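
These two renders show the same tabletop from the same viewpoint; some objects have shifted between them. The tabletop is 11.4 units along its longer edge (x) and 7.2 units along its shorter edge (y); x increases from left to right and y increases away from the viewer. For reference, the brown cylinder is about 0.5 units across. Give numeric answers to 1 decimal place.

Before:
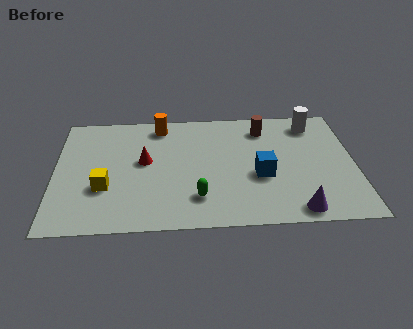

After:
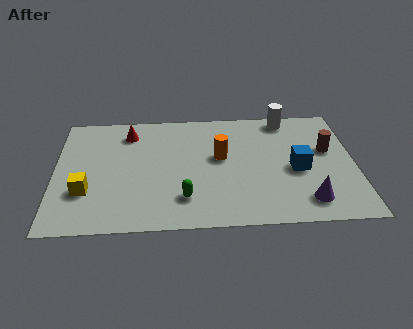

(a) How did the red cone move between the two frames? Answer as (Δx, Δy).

(-0.6, 1.8)

The red cone was at about (3.4, 4.0) and moved to about (2.8, 5.8).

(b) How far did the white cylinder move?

1.1

The white cylinder moved from about (9.9, 6.0) to (8.9, 6.4), a distance of √(1.0² + 0.4²) ≈ 1.1.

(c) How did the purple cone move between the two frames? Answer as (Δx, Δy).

(0.4, 0.5)

The purple cone started near (9.1, 0.8) and ended near (9.5, 1.3).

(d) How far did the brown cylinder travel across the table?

2.8

The brown cylinder moved from about (8.0, 5.8) to (10.4, 4.3), a distance of √(2.4² + 1.5²) ≈ 2.8.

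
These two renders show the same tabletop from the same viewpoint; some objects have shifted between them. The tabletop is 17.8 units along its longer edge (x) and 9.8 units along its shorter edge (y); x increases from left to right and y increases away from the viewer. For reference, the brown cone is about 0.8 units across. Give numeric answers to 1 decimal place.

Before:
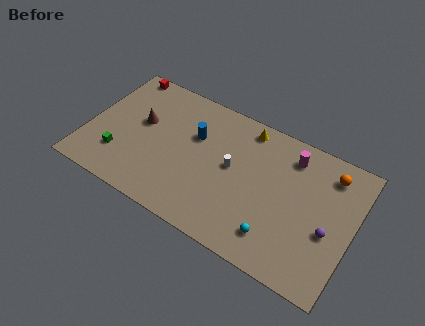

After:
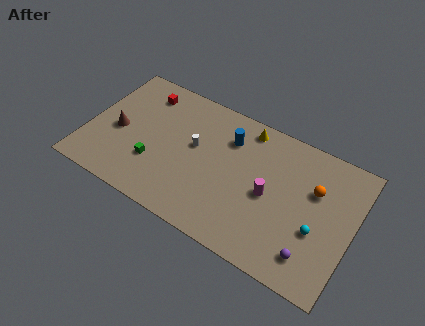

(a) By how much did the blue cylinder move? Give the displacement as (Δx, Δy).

(2.2, 0.9)

The blue cylinder was at about (7.0, 6.4) and moved to about (9.2, 7.3).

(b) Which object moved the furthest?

the magenta cylinder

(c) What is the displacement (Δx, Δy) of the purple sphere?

(-0.8, -2.1)

The purple sphere started near (16.3, 4.0) and ended near (15.5, 1.9).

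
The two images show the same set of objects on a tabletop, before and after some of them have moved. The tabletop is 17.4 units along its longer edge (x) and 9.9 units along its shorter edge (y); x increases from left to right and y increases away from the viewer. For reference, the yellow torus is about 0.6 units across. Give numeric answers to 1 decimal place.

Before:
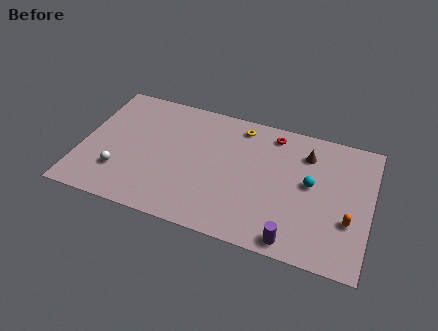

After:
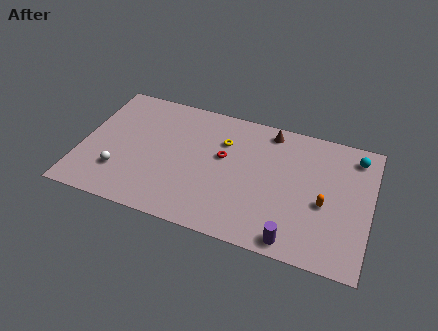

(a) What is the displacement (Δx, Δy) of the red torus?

(-2.8, -2.7)

The red torus started near (11.3, 8.5) and ended near (8.5, 5.8).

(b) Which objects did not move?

the white sphere and the purple cylinder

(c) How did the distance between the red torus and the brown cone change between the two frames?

+1.6

The distance was about 2.3 in the first image and 3.9 in the second, so they moved 1.6 units further apart.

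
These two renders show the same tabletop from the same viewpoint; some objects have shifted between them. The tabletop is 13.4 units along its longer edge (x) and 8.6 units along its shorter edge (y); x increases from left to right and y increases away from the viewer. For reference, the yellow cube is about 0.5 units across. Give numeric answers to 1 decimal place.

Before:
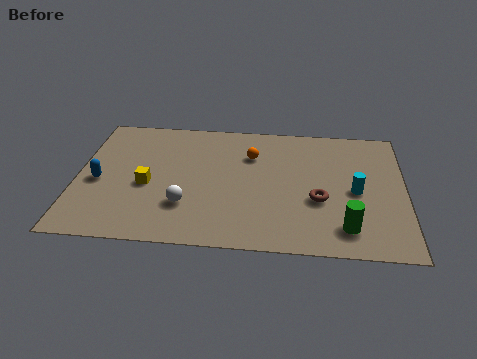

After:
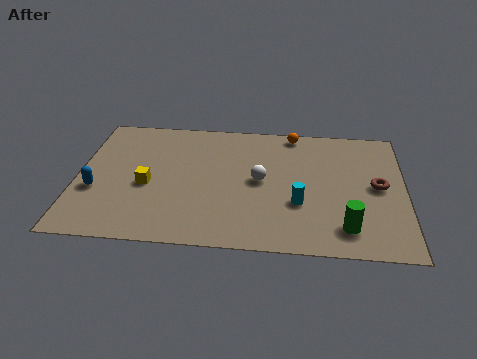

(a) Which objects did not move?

the green cylinder and the yellow cube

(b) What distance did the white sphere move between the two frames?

3.6

The white sphere was near (4.5, 2.5) before and (7.5, 4.4) after, so it travelled √(3.0² + 1.9²) ≈ 3.6 units.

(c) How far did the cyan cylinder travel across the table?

2.5

The cyan cylinder was near (11.4, 4.0) before and (9.1, 3.0) after, so it travelled √(2.3² + 1.0²) ≈ 2.5 units.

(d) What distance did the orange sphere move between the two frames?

2.4

The orange sphere moved from about (7.1, 6.1) to (8.8, 7.8), a distance of √(1.7² + 1.7²) ≈ 2.4.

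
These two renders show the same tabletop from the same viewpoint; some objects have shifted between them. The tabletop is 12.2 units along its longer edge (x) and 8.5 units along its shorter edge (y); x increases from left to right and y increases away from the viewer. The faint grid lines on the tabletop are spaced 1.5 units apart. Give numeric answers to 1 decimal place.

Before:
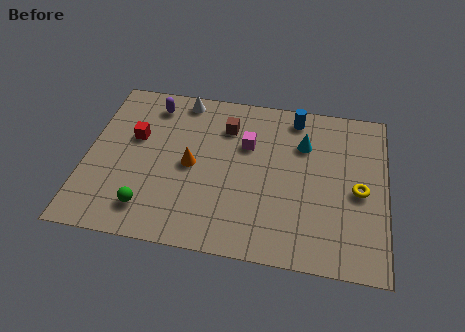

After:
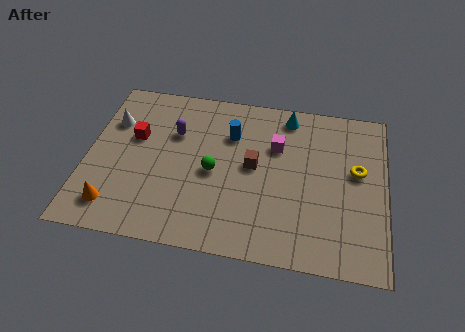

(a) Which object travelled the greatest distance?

the orange cone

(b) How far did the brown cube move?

2.2

The brown cube moved from about (5.6, 6.4) to (6.8, 4.5), a distance of √(1.2² + 1.9²) ≈ 2.2.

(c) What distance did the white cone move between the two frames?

3.3

From (3.7, 7.6) to (0.9, 5.9), the white cone covered √(2.8² + 1.7²) ≈ 3.3 units.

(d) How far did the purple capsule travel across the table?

1.7

The purple capsule was near (2.5, 7.1) before and (3.5, 5.7) after, so it travelled √(1.0² + 1.4²) ≈ 1.7 units.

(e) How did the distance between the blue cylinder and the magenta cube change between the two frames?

-0.7

The distance was about 2.6 in the first image and 1.9 in the second, so they moved 0.7 units closer together.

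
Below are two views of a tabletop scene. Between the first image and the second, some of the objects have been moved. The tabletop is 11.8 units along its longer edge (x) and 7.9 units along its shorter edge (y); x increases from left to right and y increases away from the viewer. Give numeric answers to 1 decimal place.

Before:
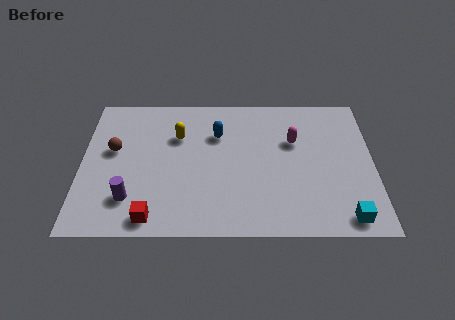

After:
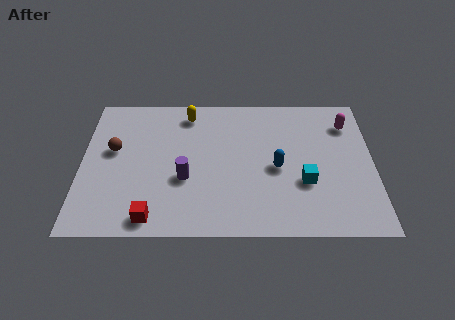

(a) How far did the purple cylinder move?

2.5

The purple cylinder was near (2.0, 1.9) before and (4.2, 3.0) after, so it travelled √(2.2² + 1.1²) ≈ 2.5 units.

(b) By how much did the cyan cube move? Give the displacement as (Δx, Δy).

(-1.6, 1.9)

From the two frames, the cyan cube sits at roughly (10.6, 0.9) before and (9.0, 2.8) after.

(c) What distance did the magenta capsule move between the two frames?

2.4

The magenta capsule moved from about (8.6, 5.1) to (10.8, 6.1), a distance of √(2.2² + 1.0²) ≈ 2.4.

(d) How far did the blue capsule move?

3.1

The blue capsule was near (5.5, 5.5) before and (7.9, 3.6) after, so it travelled √(2.4² + 1.9²) ≈ 3.1 units.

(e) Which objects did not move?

the red cube and the brown sphere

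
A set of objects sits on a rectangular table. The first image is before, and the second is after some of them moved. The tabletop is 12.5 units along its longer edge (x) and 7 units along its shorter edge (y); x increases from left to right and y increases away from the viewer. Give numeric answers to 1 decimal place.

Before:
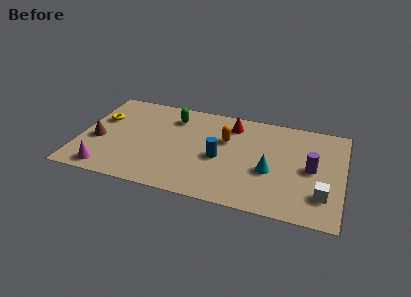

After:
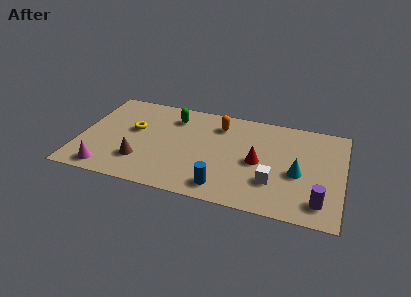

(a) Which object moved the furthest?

the red cone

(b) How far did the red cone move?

2.8

From (7.1, 5.7) to (8.5, 3.3), the red cone covered √(1.4² + 2.4²) ≈ 2.8 units.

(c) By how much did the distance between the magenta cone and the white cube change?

-2.2

They were about 10.1 units apart before and 7.9 after — 2.2 units closer together.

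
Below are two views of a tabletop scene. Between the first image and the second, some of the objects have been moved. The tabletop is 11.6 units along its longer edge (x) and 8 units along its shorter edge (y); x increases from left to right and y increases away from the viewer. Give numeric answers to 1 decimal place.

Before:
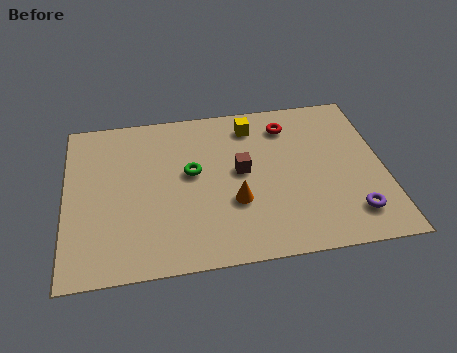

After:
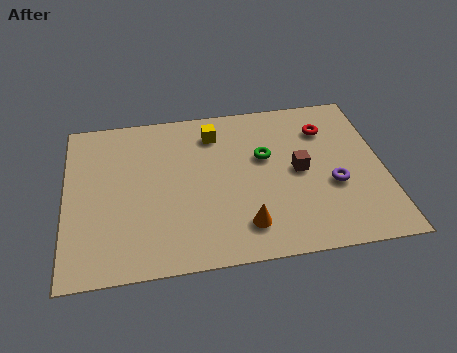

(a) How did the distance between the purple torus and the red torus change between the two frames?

-2.3

The distance was about 5.2 in the first image and 2.9 in the second, so they moved 2.3 units closer together.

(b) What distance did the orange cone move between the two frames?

1.2

From (6.1, 2.8) to (6.4, 1.6), the orange cone covered √(0.3² + 1.2²) ≈ 1.2 units.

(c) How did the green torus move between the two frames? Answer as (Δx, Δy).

(2.7, 0.4)

From the two frames, the green torus sits at roughly (4.6, 4.5) before and (7.3, 4.9) after.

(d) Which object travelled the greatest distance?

the green torus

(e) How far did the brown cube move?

2.1

The brown cube moved from about (6.4, 4.3) to (8.5, 4.0), a distance of √(2.1² + 0.3²) ≈ 2.1.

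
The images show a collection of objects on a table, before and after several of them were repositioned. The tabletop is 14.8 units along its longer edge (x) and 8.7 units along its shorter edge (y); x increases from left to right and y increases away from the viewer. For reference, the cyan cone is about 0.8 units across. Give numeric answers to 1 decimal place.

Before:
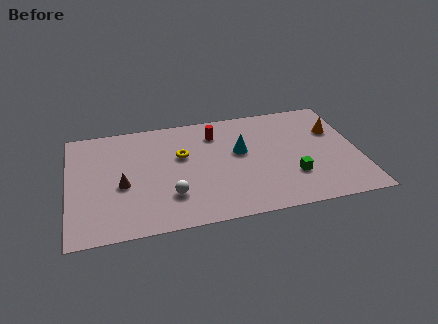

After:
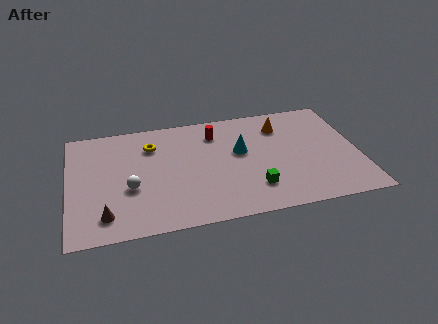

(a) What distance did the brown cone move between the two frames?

2.3

From (2.7, 3.7) to (1.8, 1.6), the brown cone covered √(0.9² + 2.1²) ≈ 2.3 units.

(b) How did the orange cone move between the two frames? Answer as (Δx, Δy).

(-2.7, 0.9)

The orange cone started near (13.7, 5.8) and ended near (11.0, 6.7).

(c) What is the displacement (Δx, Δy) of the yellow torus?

(-1.5, 1.1)

From the two frames, the yellow torus sits at roughly (5.8, 5.4) before and (4.3, 6.5) after.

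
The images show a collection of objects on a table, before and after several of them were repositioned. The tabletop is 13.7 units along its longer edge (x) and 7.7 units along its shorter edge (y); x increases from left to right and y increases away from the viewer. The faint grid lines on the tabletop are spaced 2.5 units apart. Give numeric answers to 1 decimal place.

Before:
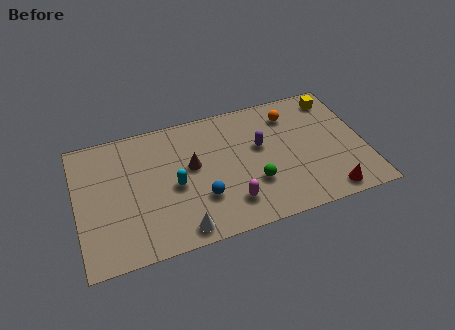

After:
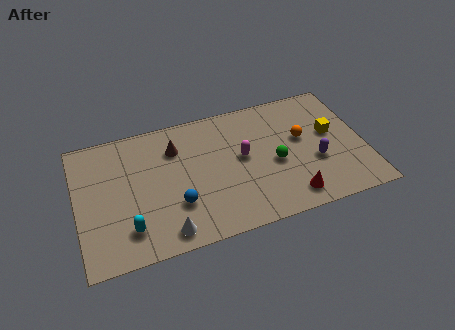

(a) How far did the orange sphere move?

1.6

From (10.4, 6.1) to (10.8, 4.5), the orange sphere covered √(0.4² + 1.6²) ≈ 1.6 units.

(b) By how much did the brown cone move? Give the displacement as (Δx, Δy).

(-0.7, 1.3)

The brown cone was at about (5.5, 4.4) and moved to about (4.8, 5.7).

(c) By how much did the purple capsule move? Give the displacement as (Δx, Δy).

(2.5, -1.7)

The purple capsule was at about (8.8, 4.6) and moved to about (11.3, 2.9).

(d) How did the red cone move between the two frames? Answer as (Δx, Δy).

(-1.8, 0.3)

The red cone was at about (11.7, 0.9) and moved to about (9.9, 1.2).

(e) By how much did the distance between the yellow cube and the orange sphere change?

-0.8

They were about 2.2 units apart before and 1.4 after — 0.8 units closer together.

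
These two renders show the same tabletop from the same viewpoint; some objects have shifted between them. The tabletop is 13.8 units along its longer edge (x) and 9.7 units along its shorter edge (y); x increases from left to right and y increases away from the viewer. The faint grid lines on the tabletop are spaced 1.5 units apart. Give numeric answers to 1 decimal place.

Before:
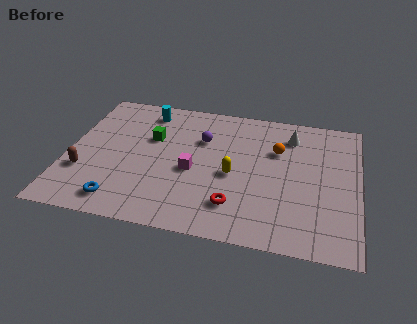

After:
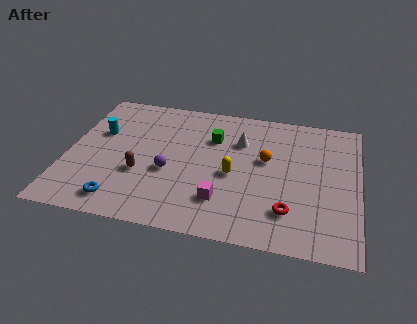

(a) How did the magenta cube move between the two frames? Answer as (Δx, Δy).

(1.5, -1.8)

The magenta cube was at about (6.0, 4.2) and moved to about (7.5, 2.4).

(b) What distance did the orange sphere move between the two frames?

0.9

The orange sphere moved from about (9.9, 6.5) to (9.4, 5.7), a distance of √(0.5² + 0.8²) ≈ 0.9.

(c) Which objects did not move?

the blue torus and the yellow capsule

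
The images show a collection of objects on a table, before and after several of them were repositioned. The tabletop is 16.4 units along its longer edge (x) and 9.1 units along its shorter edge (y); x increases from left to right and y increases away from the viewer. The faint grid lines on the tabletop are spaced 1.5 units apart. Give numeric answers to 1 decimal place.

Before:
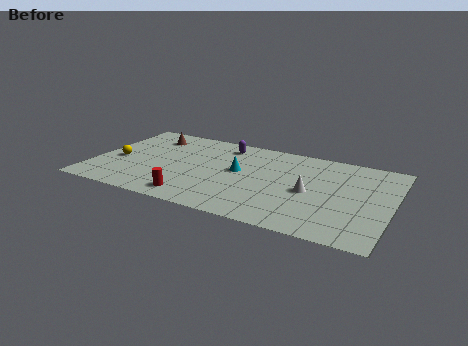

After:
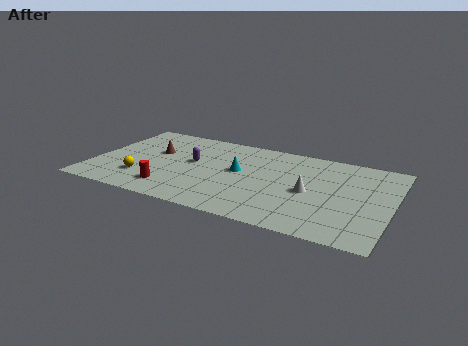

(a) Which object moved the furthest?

the purple capsule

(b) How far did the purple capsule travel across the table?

2.9

From (6.9, 7.6) to (5.4, 5.1), the purple capsule covered √(1.5² + 2.5²) ≈ 2.9 units.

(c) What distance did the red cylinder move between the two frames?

1.4

The red cylinder moved from about (5.9, 1.3) to (4.6, 1.8), a distance of √(1.3² + 0.5²) ≈ 1.4.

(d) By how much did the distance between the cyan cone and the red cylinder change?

+0.4

The distance was about 4.3 in the first image and 4.7 in the second, so they moved 0.4 units further apart.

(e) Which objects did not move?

the cyan cone and the white cone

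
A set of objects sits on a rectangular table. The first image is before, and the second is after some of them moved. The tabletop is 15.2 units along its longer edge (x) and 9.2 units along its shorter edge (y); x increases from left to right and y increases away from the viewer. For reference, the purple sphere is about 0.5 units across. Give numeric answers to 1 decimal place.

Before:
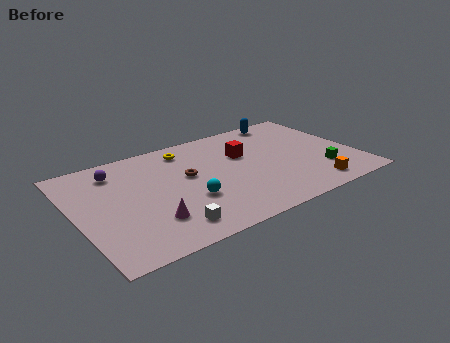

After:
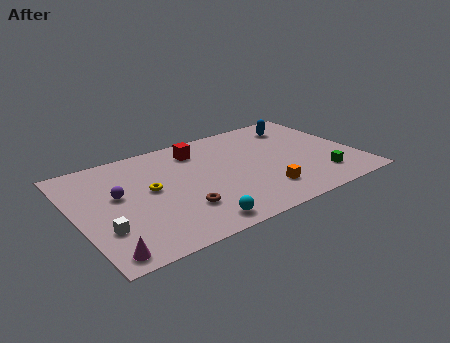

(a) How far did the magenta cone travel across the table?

3.0

From (3.6, 2.4) to (1.0, 1.0), the magenta cone covered √(2.6² + 1.4²) ≈ 3.0 units.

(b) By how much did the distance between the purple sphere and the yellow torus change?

-2.2

Before: roughly 3.9 units apart; after: 1.7. That's 2.2 units closer together.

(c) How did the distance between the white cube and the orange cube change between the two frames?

+0.6

The distance was about 7.9 in the first image and 8.5 in the second, so they moved 0.6 units further apart.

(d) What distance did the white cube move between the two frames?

3.5

From (4.4, 1.5) to (1.2, 2.8), the white cube covered √(3.2² + 1.3²) ≈ 3.5 units.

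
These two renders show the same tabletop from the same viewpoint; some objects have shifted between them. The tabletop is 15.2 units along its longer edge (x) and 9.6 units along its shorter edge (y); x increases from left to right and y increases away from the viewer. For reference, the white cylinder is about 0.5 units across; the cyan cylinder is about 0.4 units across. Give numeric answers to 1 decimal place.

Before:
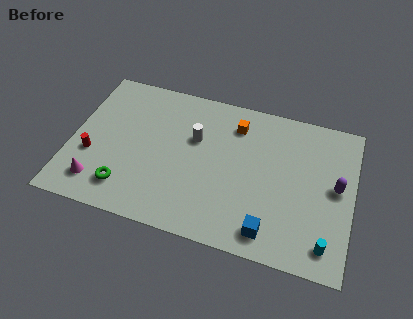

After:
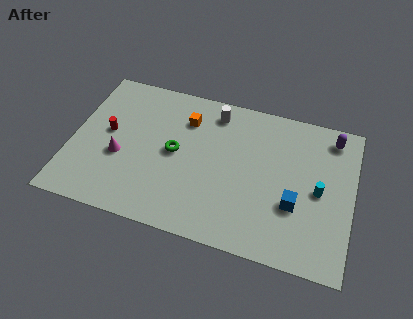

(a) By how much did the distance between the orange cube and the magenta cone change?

-4.4

Before: roughly 9.1 units apart; after: 4.7. That's 4.4 units closer together.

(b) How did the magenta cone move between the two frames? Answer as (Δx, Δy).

(1.0, 2.0)

The magenta cone was at about (1.7, 1.8) and moved to about (2.7, 3.8).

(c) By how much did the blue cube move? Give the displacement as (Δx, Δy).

(1.2, 2.0)

From the two frames, the blue cube sits at roughly (11.0, 1.4) before and (12.2, 3.4) after.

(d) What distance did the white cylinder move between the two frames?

2.2

The white cylinder moved from about (6.6, 6.1) to (7.5, 8.1), a distance of √(0.9² + 2.0²) ≈ 2.2.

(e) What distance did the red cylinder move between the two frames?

1.8

The red cylinder moved from about (1.2, 3.5) to (1.9, 5.2), a distance of √(0.7² + 1.7²) ≈ 1.8.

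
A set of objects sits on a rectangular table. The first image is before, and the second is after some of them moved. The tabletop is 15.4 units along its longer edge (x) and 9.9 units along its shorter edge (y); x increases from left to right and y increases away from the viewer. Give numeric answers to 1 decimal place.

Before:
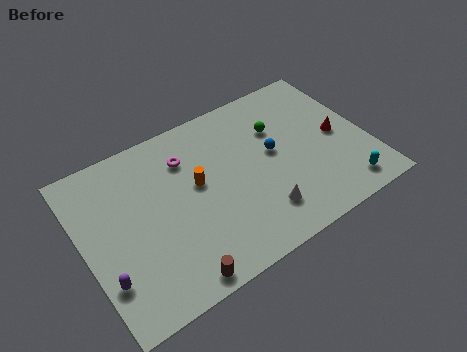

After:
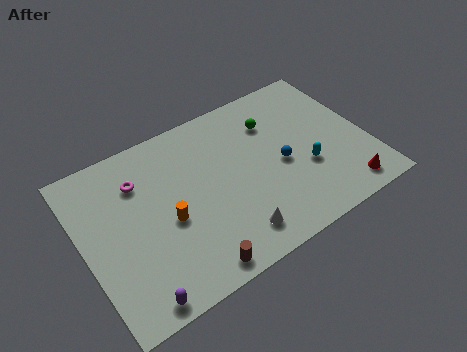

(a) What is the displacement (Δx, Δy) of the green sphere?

(-0.2, 0.5)

From the two frames, the green sphere sits at roughly (10.9, 6.8) before and (10.7, 7.3) after.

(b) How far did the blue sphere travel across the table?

0.9

The blue sphere moved from about (10.4, 5.4) to (10.7, 4.5), a distance of √(0.3² + 0.9²) ≈ 0.9.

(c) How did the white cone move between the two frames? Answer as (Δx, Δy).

(-1.6, -0.5)

From the two frames, the white cone sits at roughly (9.1, 2.2) before and (7.5, 1.7) after.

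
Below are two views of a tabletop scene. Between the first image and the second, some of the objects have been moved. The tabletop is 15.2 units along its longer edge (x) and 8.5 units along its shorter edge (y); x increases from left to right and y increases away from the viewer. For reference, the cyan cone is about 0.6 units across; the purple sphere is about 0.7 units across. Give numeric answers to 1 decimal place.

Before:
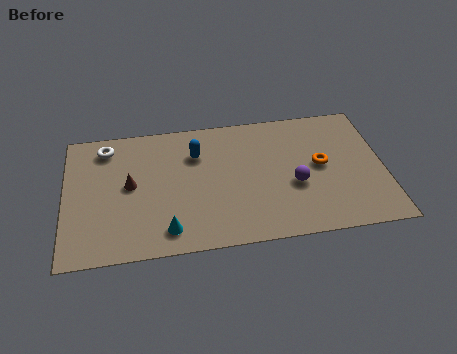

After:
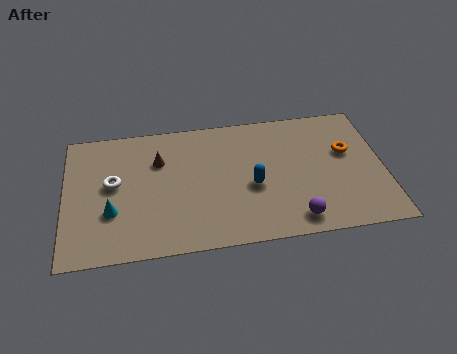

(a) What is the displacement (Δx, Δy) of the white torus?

(0.3, -2.4)

The white torus started near (2.0, 7.1) and ended near (2.3, 4.7).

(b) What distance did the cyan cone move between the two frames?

3.0

The cyan cone moved from about (4.8, 1.4) to (2.2, 2.9), a distance of √(2.6² + 1.5²) ≈ 3.0.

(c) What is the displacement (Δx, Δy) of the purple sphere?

(-0.1, -2.2)

From the two frames, the purple sphere sits at roughly (10.9, 3.4) before and (10.8, 1.2) after.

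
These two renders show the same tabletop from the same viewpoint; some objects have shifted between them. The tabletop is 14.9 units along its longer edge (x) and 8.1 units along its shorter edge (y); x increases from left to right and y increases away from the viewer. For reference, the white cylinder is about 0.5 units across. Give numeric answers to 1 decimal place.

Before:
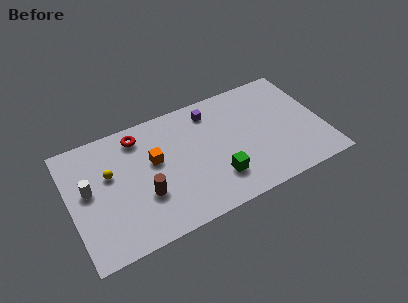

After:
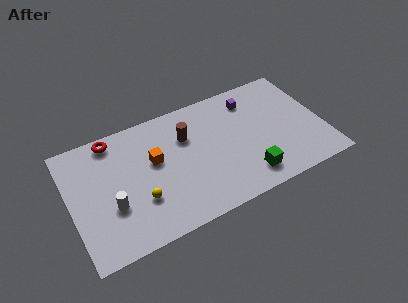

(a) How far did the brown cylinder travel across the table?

4.0

From (4.2, 2.8) to (7.0, 5.6), the brown cylinder covered √(2.8² + 2.8²) ≈ 4.0 units.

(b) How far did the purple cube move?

2.4

The purple cube moved from about (8.6, 6.7) to (11.0, 6.5), a distance of √(2.4² + 0.2²) ≈ 2.4.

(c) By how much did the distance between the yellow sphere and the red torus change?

+2.1

The distance was about 2.6 in the first image and 4.7 in the second, so they moved 2.1 units further apart.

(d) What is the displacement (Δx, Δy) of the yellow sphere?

(1.5, -2.4)

The yellow sphere started near (2.4, 5.0) and ended near (3.9, 2.6).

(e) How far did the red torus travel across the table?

1.6

From (4.3, 6.8) to (2.8, 7.2), the red torus covered √(1.5² + 0.4²) ≈ 1.6 units.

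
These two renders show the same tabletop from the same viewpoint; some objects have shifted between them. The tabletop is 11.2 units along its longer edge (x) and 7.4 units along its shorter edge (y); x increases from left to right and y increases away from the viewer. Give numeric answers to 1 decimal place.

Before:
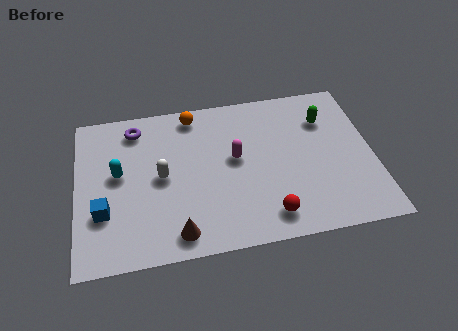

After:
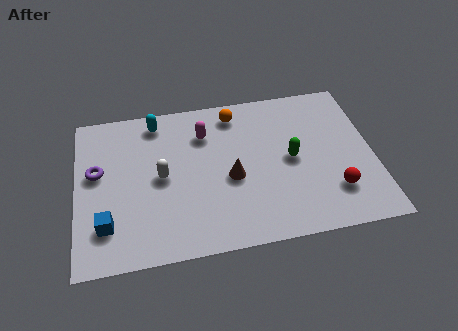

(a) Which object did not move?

the white capsule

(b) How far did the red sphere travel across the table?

2.6

The red sphere moved from about (7.1, 1.2) to (9.6, 1.9), a distance of √(2.5² + 0.7²) ≈ 2.6.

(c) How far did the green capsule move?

2.2

From (9.5, 5.4) to (8.1, 3.7), the green capsule covered √(1.4² + 1.7²) ≈ 2.2 units.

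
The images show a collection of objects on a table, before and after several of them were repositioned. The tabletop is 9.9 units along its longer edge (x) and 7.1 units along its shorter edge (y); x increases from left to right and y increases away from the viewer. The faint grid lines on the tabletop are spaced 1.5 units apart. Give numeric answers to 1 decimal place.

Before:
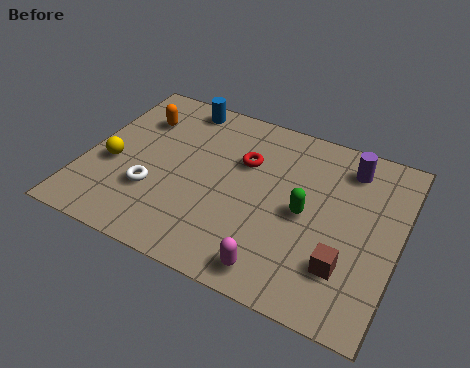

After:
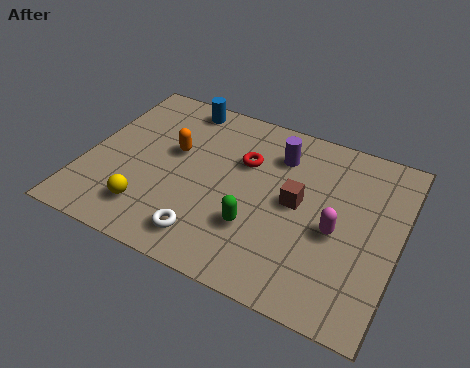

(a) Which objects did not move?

the blue cylinder and the red torus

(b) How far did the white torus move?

2.2

The white torus was near (2.3, 2.3) before and (4.2, 1.2) after, so it travelled √(1.9² + 1.1²) ≈ 2.2 units.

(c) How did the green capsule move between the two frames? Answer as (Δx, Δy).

(-1.4, -1.2)

The green capsule was at about (7.0, 3.4) and moved to about (5.6, 2.2).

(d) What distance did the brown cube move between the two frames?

2.5

The brown cube was near (8.4, 1.9) before and (6.7, 3.7) after, so it travelled √(1.7² + 1.8²) ≈ 2.5 units.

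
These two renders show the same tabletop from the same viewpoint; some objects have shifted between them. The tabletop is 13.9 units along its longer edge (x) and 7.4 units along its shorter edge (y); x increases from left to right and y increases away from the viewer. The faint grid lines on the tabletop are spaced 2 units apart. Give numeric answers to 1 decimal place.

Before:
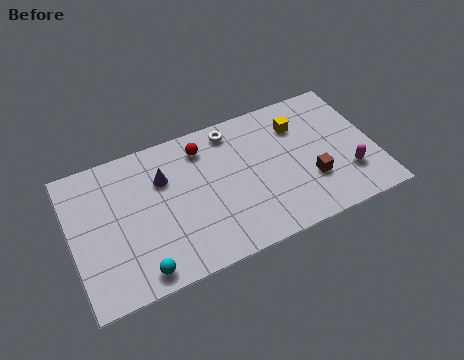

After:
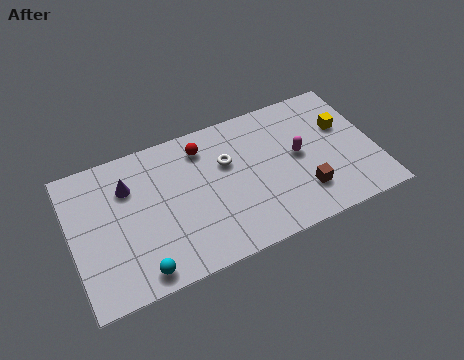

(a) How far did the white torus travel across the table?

1.6

From (7.6, 6.4) to (7.2, 4.8), the white torus covered √(0.4² + 1.6²) ≈ 1.6 units.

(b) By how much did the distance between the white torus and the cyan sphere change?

-1.4

Before: roughly 7.3 units apart; after: 5.9. That's 1.4 units closer together.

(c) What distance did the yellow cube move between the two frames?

2.2

The yellow cube moved from about (10.6, 5.5) to (12.6, 4.7), a distance of √(2.0² + 0.8²) ≈ 2.2.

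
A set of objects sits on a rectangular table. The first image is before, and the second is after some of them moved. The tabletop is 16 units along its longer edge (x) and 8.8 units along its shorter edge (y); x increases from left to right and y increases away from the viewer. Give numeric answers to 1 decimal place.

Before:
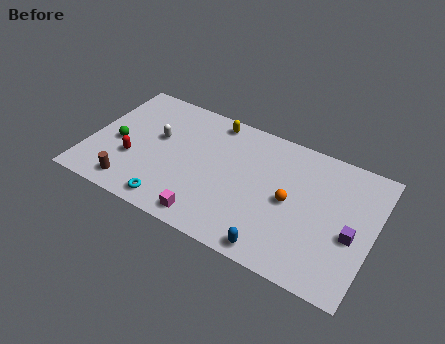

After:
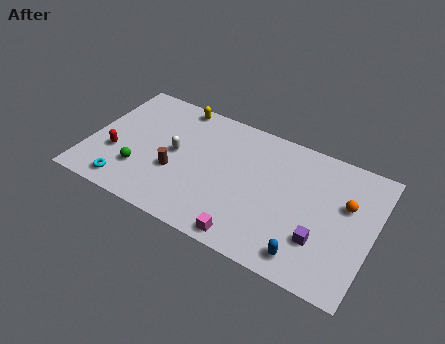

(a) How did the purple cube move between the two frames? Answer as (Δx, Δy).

(-1.6, -1.1)

The purple cube started near (14.9, 3.7) and ended near (13.3, 2.6).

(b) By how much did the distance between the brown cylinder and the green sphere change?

-0.8

Before: roughly 2.9 units apart; after: 2.1. That's 0.8 units closer together.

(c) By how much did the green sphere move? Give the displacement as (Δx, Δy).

(1.5, -1.4)

The green sphere started near (1.6, 3.9) and ended near (3.1, 2.5).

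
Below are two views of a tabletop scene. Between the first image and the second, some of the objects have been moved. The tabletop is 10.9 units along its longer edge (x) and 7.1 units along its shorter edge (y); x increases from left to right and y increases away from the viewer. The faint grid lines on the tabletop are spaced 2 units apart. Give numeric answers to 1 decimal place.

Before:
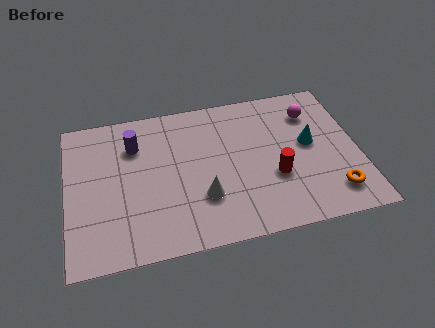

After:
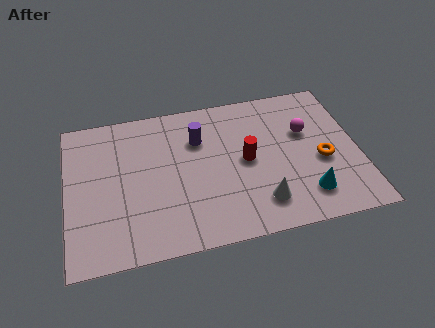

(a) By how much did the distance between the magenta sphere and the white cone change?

-1.8

Before: roughly 5.4 units apart; after: 3.6. That's 1.8 units closer together.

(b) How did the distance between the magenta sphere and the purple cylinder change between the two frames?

-2.7

They were about 6.7 units apart before and 4.0 after — 2.7 units closer together.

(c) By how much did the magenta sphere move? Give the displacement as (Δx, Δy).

(-0.3, -0.9)

The magenta sphere started near (9.3, 5.4) and ended near (9.0, 4.5).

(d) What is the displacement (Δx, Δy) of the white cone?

(2.1, -0.7)

From the two frames, the white cone sits at roughly (5.0, 2.2) before and (7.1, 1.5) after.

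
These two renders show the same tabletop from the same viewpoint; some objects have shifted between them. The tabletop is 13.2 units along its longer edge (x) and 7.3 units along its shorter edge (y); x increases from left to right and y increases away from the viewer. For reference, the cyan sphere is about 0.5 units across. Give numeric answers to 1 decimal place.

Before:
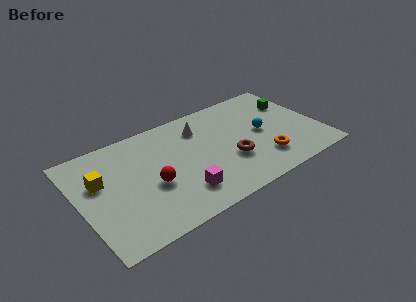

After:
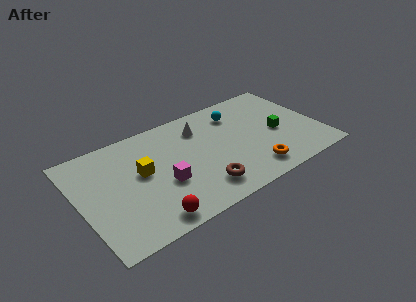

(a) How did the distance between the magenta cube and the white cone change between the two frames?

-0.5

The distance was about 4.3 in the first image and 3.8 in the second, so they moved 0.5 units closer together.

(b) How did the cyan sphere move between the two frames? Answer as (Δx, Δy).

(-1.1, 2.0)

From the two frames, the cyan sphere sits at roughly (10.1, 3.7) before and (9.0, 5.7) after.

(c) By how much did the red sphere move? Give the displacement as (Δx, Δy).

(-0.5, -2.1)

From the two frames, the red sphere sits at roughly (3.8, 3.0) before and (3.3, 0.9) after.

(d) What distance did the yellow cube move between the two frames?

2.3

The yellow cube moved from about (1.2, 4.6) to (3.4, 4.1), a distance of √(2.2² + 0.5²) ≈ 2.3.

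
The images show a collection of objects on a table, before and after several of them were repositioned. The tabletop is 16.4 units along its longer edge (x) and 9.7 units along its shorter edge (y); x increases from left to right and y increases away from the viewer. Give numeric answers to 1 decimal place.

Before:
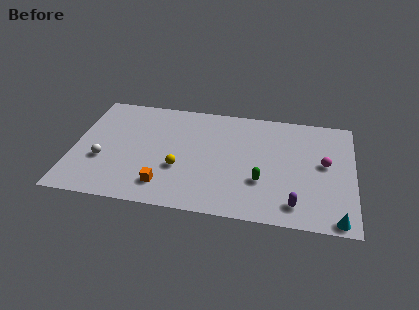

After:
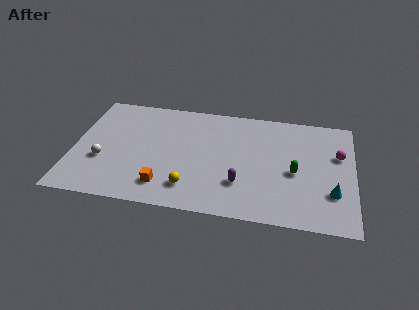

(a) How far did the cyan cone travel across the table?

2.1

The cyan cone was near (15.5, 0.8) before and (15.2, 2.9) after, so it travelled √(0.3² + 2.1²) ≈ 2.1 units.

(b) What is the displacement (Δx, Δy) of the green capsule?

(1.9, 1.1)

The green capsule was at about (11.1, 3.2) and moved to about (13.0, 4.3).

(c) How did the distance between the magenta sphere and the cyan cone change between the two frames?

-1.3

They were about 4.6 units apart before and 3.3 after — 1.3 units closer together.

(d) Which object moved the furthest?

the purple capsule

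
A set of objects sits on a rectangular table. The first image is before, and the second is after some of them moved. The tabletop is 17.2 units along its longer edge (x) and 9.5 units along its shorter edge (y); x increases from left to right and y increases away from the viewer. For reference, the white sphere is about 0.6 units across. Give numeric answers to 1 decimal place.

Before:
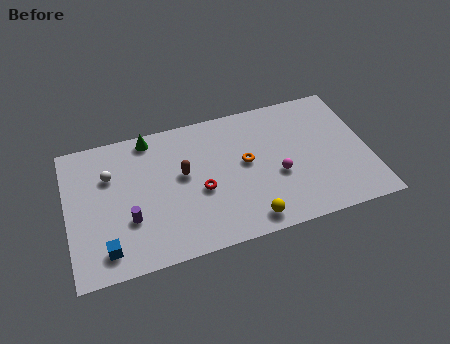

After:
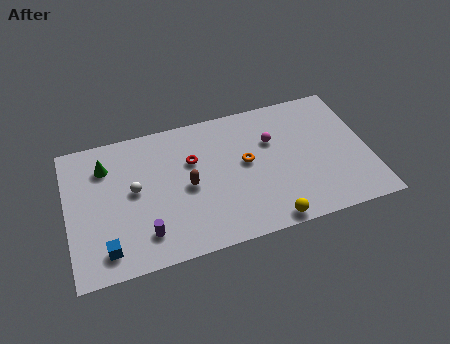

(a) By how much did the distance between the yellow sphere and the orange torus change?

+0.5

Before: roughly 4.0 units apart; after: 4.5. That's 0.5 units further apart.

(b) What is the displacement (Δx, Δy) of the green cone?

(-2.6, -1.3)

From the two frames, the green cone sits at roughly (4.9, 8.5) before and (2.3, 7.2) after.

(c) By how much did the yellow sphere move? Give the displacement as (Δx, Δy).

(1.1, -0.4)

The yellow sphere started near (10.0, 1.2) and ended near (11.1, 0.8).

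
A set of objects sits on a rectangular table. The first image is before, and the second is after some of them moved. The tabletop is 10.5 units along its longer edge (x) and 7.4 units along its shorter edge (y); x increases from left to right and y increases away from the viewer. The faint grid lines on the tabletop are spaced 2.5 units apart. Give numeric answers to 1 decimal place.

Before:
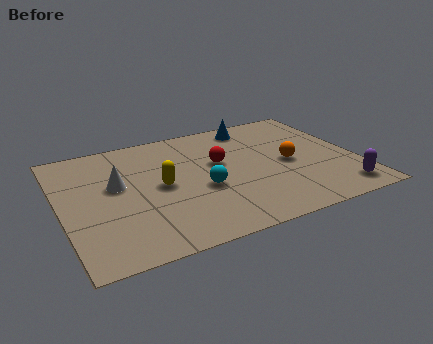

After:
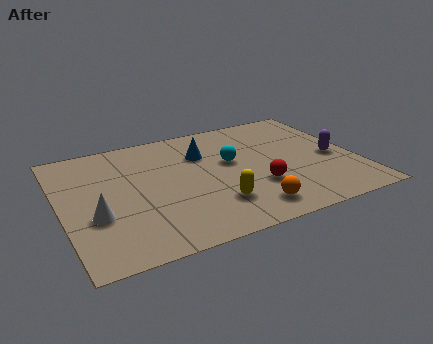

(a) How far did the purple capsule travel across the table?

2.2

From (9.6, 1.1) to (9.7, 3.3), the purple capsule covered √(0.1² + 2.2²) ≈ 2.2 units.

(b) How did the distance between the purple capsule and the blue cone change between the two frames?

-0.9

The distance was about 5.8 in the first image and 4.9 in the second, so they moved 0.9 units closer together.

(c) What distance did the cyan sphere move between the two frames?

1.8

The cyan sphere was near (4.9, 3.0) before and (6.1, 4.3) after, so it travelled √(1.2² + 1.3²) ≈ 1.8 units.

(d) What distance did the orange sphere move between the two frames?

2.9

From (8.1, 3.5) to (6.3, 1.2), the orange sphere covered √(1.8² + 2.3²) ≈ 2.9 units.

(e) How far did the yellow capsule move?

2.5

The yellow capsule moved from about (3.5, 3.7) to (5.2, 1.9), a distance of √(1.7² + 1.8²) ≈ 2.5.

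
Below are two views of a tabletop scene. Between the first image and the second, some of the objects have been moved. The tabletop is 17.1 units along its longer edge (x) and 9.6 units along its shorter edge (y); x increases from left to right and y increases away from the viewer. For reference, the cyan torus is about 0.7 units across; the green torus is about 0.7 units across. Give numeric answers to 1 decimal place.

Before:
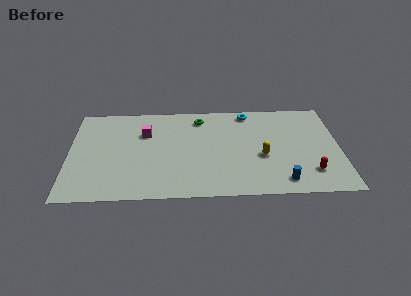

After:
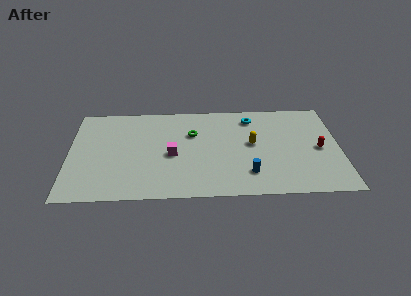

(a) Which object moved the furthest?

the magenta cube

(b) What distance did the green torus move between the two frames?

1.7

From (8.3, 8.0) to (7.8, 6.4), the green torus covered √(0.5² + 1.6²) ≈ 1.7 units.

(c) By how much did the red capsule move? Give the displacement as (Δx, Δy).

(0.6, 2.3)

The red capsule started near (15.2, 2.2) and ended near (15.8, 4.5).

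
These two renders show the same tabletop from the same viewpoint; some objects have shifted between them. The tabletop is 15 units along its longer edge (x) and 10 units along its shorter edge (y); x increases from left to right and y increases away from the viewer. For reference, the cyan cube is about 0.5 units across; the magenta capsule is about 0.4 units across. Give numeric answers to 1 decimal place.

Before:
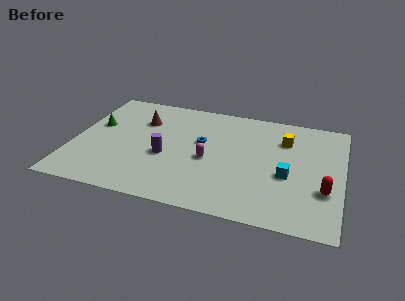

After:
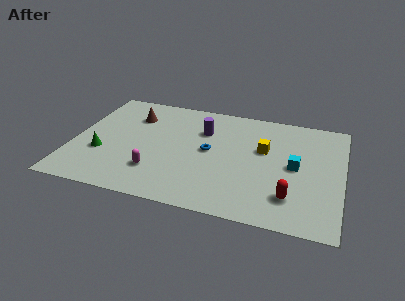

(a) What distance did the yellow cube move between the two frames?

1.6

From (11.7, 7.3) to (10.6, 6.1), the yellow cube covered √(1.1² + 1.2²) ≈ 1.6 units.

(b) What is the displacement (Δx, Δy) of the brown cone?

(-0.5, 0.3)

The brown cone was at about (3.6, 7.1) and moved to about (3.1, 7.4).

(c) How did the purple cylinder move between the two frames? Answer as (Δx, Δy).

(1.9, 2.9)

The purple cylinder started near (5.2, 4.1) and ended near (7.1, 7.0).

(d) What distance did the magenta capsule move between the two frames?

3.3

From (7.6, 4.4) to (4.8, 2.6), the magenta capsule covered √(2.8² + 1.8²) ≈ 3.3 units.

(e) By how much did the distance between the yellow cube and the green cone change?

-1.4

The distance was about 10.7 in the first image and 9.3 in the second, so they moved 1.4 units closer together.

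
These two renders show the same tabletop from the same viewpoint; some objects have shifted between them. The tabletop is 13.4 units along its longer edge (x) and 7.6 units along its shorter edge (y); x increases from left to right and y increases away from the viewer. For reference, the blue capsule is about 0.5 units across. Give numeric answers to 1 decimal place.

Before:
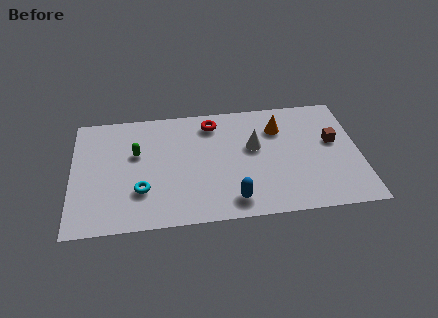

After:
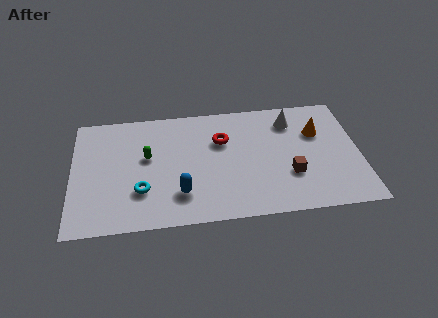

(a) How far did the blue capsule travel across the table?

2.5

From (7.4, 1.2) to (5.0, 1.9), the blue capsule covered √(2.4² + 0.7²) ≈ 2.5 units.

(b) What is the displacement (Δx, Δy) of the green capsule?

(0.5, -0.3)

The green capsule was at about (3.0, 4.7) and moved to about (3.5, 4.4).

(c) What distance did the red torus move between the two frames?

1.3

The red torus was near (6.6, 6.3) before and (7.0, 5.1) after, so it travelled √(0.4² + 1.2²) ≈ 1.3 units.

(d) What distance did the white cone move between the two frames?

2.3

The white cone moved from about (8.5, 4.5) to (10.3, 6.0), a distance of √(1.8² + 1.5²) ≈ 2.3.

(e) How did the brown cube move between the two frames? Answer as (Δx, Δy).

(-2.1, -1.9)

The brown cube was at about (12.2, 4.4) and moved to about (10.1, 2.5).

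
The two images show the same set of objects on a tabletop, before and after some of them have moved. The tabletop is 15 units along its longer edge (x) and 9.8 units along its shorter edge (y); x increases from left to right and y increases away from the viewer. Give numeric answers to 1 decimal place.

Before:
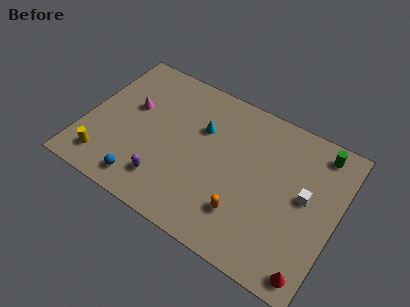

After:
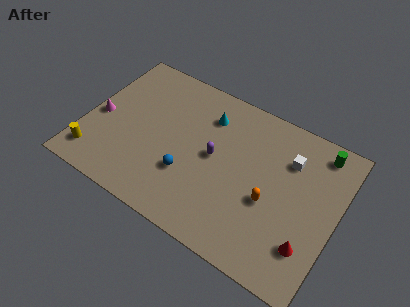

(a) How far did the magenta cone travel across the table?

2.3

The magenta cone moved from about (2.5, 5.9) to (0.8, 4.4), a distance of √(1.7² + 1.5²) ≈ 2.3.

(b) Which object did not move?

the green cylinder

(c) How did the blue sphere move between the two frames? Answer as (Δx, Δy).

(2.4, 1.8)

From the two frames, the blue sphere sits at roughly (4.0, 1.4) before and (6.4, 3.2) after.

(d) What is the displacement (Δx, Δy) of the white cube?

(-1.2, 1.8)

From the two frames, the white cube sits at roughly (13.1, 5.3) before and (11.9, 7.1) after.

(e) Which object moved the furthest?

the purple capsule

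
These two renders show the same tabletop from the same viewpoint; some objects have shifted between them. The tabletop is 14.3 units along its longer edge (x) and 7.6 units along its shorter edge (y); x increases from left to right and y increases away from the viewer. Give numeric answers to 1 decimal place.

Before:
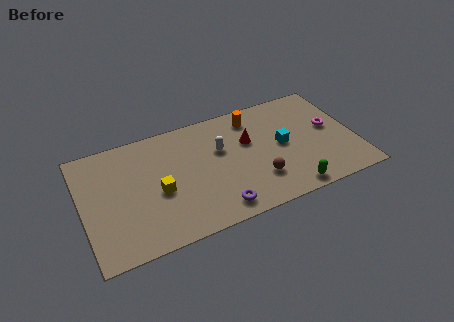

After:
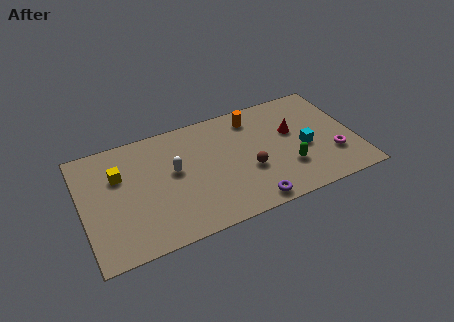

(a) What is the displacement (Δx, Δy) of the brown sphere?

(-0.4, 0.8)

The brown sphere was at about (9.0, 2.1) and moved to about (8.6, 2.9).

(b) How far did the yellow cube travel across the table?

2.6

The yellow cube moved from about (3.9, 3.3) to (2.0, 5.1), a distance of √(1.9² + 1.8²) ≈ 2.6.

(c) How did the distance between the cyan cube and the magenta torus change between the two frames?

-0.9

The distance was about 2.6 in the first image and 1.7 in the second, so they moved 0.9 units closer together.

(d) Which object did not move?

the orange cylinder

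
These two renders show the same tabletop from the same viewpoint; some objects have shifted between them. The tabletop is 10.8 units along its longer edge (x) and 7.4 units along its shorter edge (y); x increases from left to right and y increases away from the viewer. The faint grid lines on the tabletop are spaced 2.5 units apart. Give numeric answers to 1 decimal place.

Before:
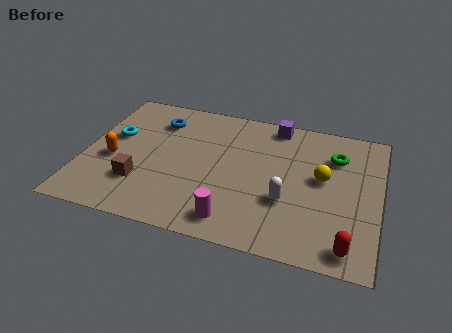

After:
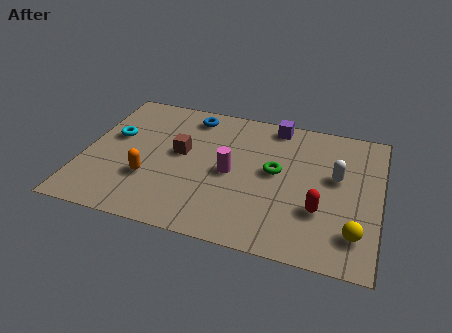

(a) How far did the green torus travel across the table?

2.5

From (9.1, 5.4) to (7.0, 4.0), the green torus covered √(2.1² + 1.4²) ≈ 2.5 units.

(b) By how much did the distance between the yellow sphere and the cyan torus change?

+1.7

They were about 7.7 units apart before and 9.4 after — 1.7 units further apart.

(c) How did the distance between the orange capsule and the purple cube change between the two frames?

-0.7

They were about 6.7 units apart before and 6.0 after — 0.7 units closer together.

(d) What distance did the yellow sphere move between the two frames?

2.8

The yellow sphere moved from about (8.7, 4.1) to (10.0, 1.6), a distance of √(1.3² + 2.5²) ≈ 2.8.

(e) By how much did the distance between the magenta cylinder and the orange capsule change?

-1.9

They were about 5.0 units apart before and 3.1 after — 1.9 units closer together.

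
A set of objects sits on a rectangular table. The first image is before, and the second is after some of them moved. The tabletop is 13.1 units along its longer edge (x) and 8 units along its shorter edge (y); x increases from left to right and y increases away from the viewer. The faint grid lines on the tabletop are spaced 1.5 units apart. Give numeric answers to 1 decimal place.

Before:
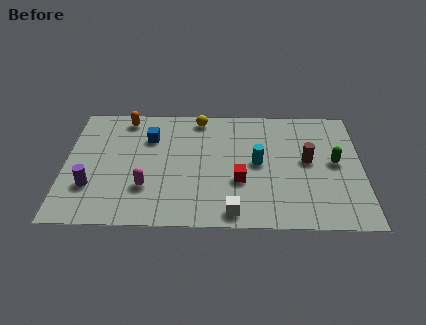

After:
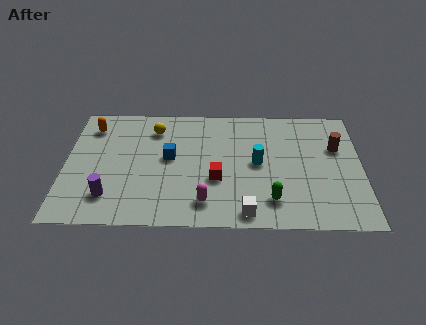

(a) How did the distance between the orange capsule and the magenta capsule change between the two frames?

+2.4

The distance was about 4.7 in the first image and 7.1 in the second, so they moved 2.4 units further apart.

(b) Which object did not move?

the cyan cylinder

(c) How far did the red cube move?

1.0

The red cube moved from about (7.7, 2.9) to (6.7, 3.0), a distance of √(1.0² + 0.1²) ≈ 1.0.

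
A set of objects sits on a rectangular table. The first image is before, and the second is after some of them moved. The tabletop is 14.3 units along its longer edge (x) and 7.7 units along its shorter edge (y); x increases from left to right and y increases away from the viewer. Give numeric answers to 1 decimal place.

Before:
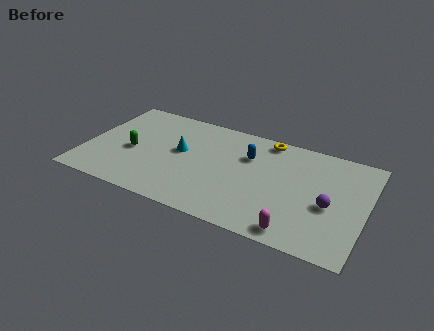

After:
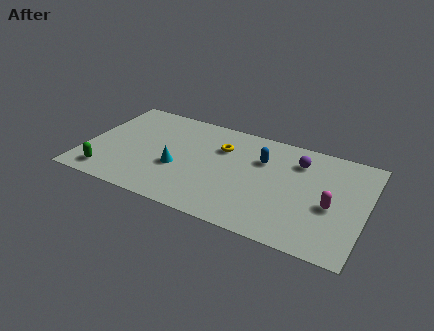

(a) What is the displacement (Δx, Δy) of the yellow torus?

(-2.2, -1.5)

From the two frames, the yellow torus sits at roughly (9.0, 6.9) before and (6.8, 5.4) after.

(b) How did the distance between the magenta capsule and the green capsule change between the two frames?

+2.3

Before: roughly 9.1 units apart; after: 11.4. That's 2.3 units further apart.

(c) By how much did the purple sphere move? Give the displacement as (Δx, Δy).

(-1.8, 2.6)

The purple sphere started near (12.5, 3.3) and ended near (10.7, 5.9).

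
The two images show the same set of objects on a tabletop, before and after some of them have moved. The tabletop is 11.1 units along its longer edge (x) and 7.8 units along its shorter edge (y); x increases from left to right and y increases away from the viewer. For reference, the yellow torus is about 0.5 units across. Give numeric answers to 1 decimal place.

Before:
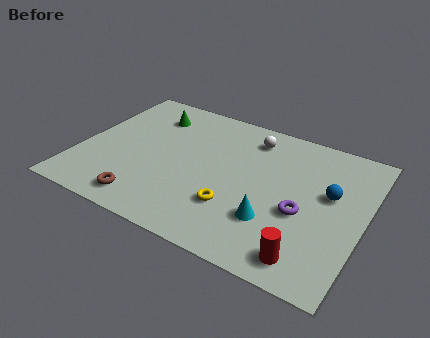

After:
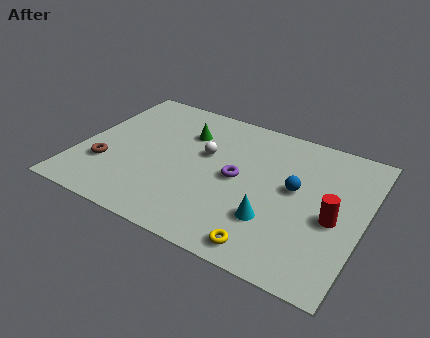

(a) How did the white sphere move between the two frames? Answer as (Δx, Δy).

(-1.6, -1.7)

The white sphere was at about (6.4, 6.4) and moved to about (4.8, 4.7).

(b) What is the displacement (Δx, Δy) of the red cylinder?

(0.7, 2.3)

From the two frames, the red cylinder sits at roughly (9.3, 1.1) before and (10.0, 3.4) after.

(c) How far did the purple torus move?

2.7

From (8.8, 3.2) to (6.2, 3.9), the purple torus covered √(2.6² + 0.7²) ≈ 2.7 units.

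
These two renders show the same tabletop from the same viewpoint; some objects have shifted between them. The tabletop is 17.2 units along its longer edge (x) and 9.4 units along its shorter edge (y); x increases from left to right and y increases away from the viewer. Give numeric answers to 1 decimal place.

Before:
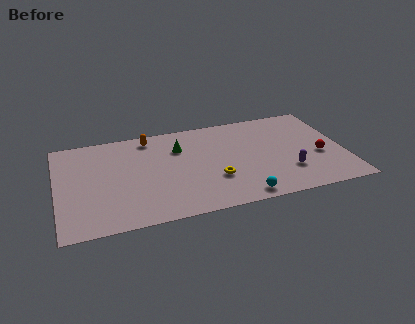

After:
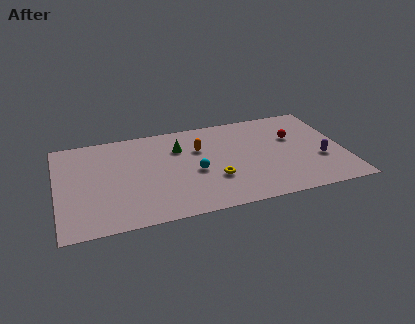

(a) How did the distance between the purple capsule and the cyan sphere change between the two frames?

+4.1

The distance was about 3.4 in the first image and 7.5 in the second, so they moved 4.1 units further apart.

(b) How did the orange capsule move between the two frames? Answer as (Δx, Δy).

(2.9, -1.9)

The orange capsule started near (5.7, 8.2) and ended near (8.6, 6.3).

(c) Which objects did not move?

the green cone and the yellow torus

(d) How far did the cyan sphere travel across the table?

4.0

The cyan sphere was near (10.7, 1.0) before and (8.2, 4.1) after, so it travelled √(2.5² + 3.1²) ≈ 4.0 units.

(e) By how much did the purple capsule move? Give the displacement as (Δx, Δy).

(2.0, 0.7)

From the two frames, the purple capsule sits at roughly (13.7, 2.7) before and (15.7, 3.4) after.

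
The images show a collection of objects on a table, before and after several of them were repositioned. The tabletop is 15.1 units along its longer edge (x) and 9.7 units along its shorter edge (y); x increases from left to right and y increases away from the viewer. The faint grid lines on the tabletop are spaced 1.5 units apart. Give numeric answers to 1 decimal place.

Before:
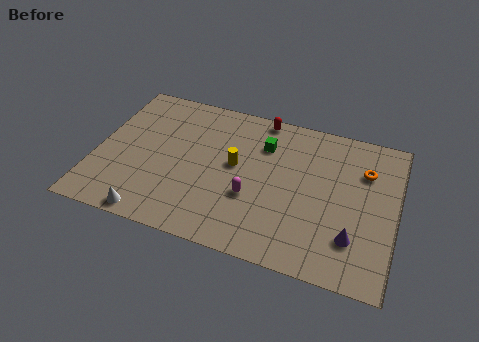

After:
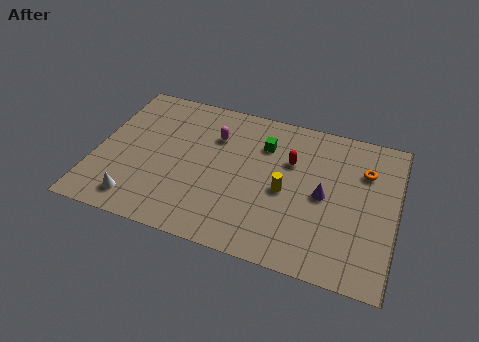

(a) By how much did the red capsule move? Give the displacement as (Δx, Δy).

(1.7, -2.5)

The red capsule started near (8.0, 8.9) and ended near (9.7, 6.4).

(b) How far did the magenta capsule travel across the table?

4.0

The magenta capsule moved from about (8.0, 3.5) to (5.8, 6.9), a distance of √(2.2² + 3.4²) ≈ 4.0.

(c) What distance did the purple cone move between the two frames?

2.7

The purple cone was near (13.1, 2.5) before and (11.5, 4.7) after, so it travelled √(1.6² + 2.2²) ≈ 2.7 units.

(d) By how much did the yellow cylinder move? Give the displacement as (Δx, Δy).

(2.6, -0.9)

From the two frames, the yellow cylinder sits at roughly (7.0, 5.3) before and (9.6, 4.4) after.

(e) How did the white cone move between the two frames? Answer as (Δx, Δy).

(-0.8, 0.7)

From the two frames, the white cone sits at roughly (3.2, 0.8) before and (2.4, 1.5) after.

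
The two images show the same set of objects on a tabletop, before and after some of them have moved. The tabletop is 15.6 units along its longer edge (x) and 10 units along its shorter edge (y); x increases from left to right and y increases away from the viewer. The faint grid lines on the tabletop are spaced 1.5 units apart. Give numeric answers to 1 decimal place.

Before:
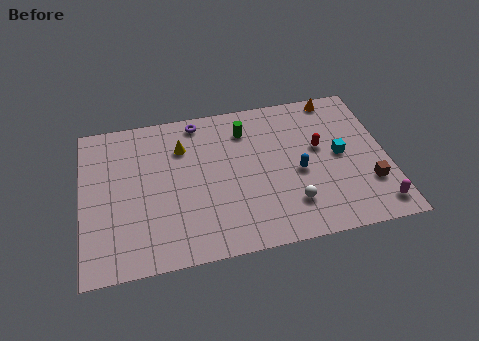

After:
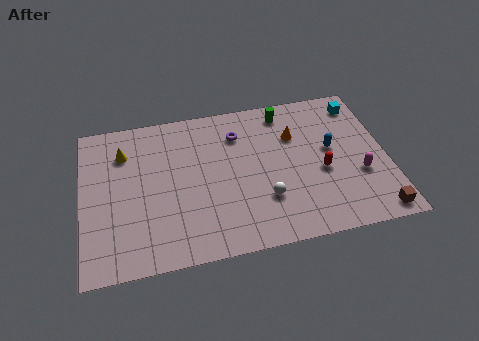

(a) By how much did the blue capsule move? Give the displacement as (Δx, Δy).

(1.8, 1.2)

From the two frames, the blue capsule sits at roughly (11.0, 4.4) before and (12.8, 5.6) after.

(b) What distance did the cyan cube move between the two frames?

3.5

From (13.2, 5.1) to (14.5, 8.4), the cyan cube covered √(1.3² + 3.3²) ≈ 3.5 units.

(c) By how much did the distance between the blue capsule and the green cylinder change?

-0.5

The distance was about 4.2 in the first image and 3.7 in the second, so they moved 0.5 units closer together.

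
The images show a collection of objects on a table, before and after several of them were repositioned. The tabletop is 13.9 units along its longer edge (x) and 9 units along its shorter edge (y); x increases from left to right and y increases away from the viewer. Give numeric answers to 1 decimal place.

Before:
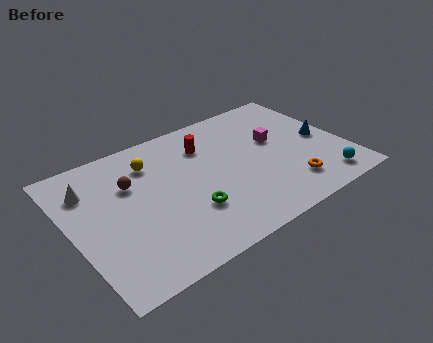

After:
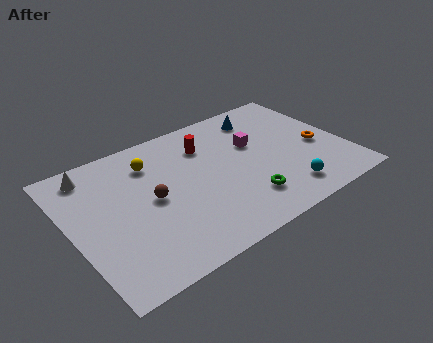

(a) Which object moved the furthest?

the blue cone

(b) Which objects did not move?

the red cylinder and the yellow sphere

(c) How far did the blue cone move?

4.0

From (12.9, 4.3) to (10.3, 7.4), the blue cone covered √(2.6² + 3.1²) ≈ 4.0 units.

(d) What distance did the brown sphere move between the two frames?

1.7

From (3.2, 6.0) to (4.0, 4.5), the brown sphere covered √(0.8² + 1.5²) ≈ 1.7 units.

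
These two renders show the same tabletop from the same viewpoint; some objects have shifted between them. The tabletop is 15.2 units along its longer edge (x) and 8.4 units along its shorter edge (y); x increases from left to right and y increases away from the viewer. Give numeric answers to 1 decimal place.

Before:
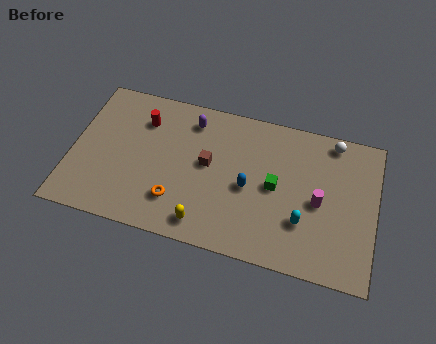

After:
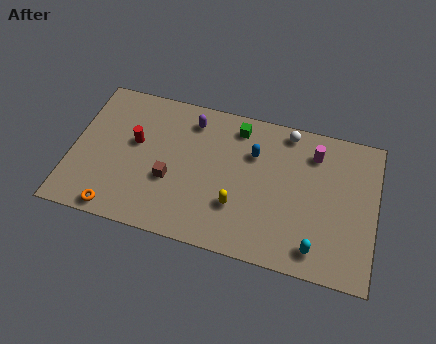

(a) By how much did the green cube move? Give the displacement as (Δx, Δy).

(-2.1, 2.9)

The green cube was at about (10.2, 4.2) and moved to about (8.1, 7.1).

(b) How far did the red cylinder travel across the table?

1.4

The red cylinder moved from about (3.4, 6.3) to (3.1, 4.9), a distance of √(0.3² + 1.4²) ≈ 1.4.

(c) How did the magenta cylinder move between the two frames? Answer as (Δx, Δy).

(-0.4, 2.7)

The magenta cylinder was at about (12.4, 3.9) and moved to about (12.0, 6.6).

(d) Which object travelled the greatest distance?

the green cube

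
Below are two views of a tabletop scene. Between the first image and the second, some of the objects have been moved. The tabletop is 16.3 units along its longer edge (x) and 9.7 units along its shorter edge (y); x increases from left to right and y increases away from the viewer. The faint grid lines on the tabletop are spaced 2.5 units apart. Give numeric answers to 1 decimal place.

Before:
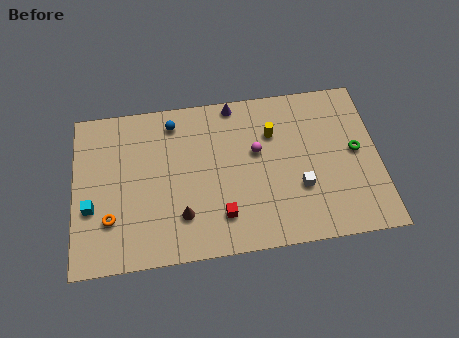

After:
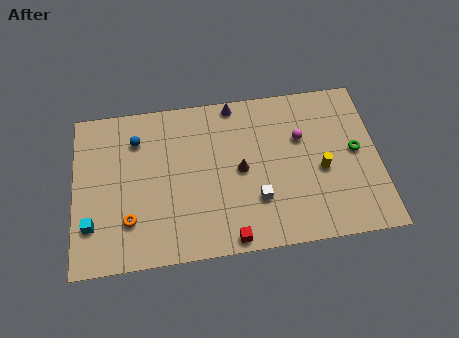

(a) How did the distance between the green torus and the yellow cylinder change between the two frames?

-2.6

The distance was about 4.7 in the first image and 2.1 in the second, so they moved 2.6 units closer together.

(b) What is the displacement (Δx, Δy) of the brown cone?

(3.2, 2.3)

The brown cone started near (5.7, 2.5) and ended near (8.9, 4.8).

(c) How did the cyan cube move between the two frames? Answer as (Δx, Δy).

(0.0, -1.0)

The cyan cube started near (0.9, 3.6) and ended near (0.9, 2.6).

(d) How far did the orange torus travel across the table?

1.0

The orange torus was near (1.9, 2.8) before and (2.9, 2.6) after, so it travelled √(1.0² + 0.2²) ≈ 1.0 units.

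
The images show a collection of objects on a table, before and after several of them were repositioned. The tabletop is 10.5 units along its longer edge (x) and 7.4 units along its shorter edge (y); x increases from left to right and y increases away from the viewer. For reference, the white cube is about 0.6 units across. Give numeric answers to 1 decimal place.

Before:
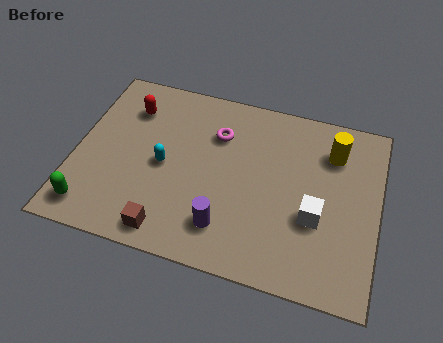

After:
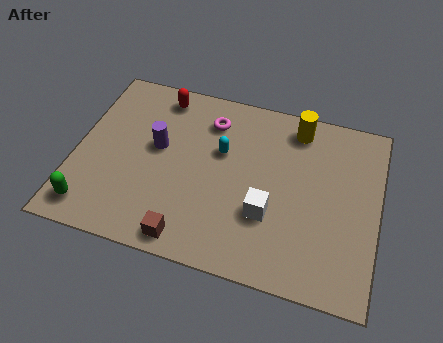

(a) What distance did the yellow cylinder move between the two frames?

1.5

The yellow cylinder was near (8.8, 5.6) before and (7.5, 6.3) after, so it travelled √(1.3² + 0.7²) ≈ 1.5 units.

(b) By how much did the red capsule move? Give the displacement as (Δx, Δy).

(1.0, 0.8)

The red capsule was at about (1.7, 5.6) and moved to about (2.7, 6.4).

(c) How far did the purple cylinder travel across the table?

3.7

From (5.4, 1.6) to (2.8, 4.2), the purple cylinder covered √(2.6² + 2.6²) ≈ 3.7 units.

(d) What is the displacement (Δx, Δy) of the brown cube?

(0.7, -0.1)

From the two frames, the brown cube sits at roughly (3.5, 0.9) before and (4.2, 0.8) after.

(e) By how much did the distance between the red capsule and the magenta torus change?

-1.2

They were about 3.1 units apart before and 1.9 after — 1.2 units closer together.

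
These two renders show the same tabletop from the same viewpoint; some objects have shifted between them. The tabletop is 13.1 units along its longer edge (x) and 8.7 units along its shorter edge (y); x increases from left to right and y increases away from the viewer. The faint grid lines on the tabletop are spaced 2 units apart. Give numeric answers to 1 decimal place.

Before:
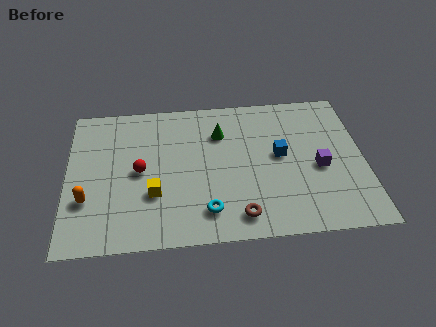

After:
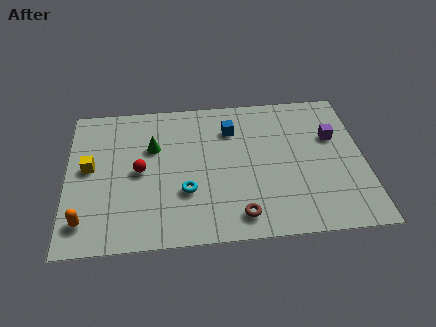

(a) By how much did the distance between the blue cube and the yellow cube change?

+0.7

They were about 5.9 units apart before and 6.6 after — 0.7 units further apart.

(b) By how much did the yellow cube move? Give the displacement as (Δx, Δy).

(-2.8, 1.8)

From the two frames, the yellow cube sits at roughly (3.8, 2.9) before and (1.0, 4.7) after.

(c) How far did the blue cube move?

2.8

From (9.4, 4.7) to (7.3, 6.5), the blue cube covered √(2.1² + 1.8²) ≈ 2.8 units.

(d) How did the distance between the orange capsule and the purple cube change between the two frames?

+1.5

Before: roughly 10.2 units apart; after: 11.7. That's 1.5 units further apart.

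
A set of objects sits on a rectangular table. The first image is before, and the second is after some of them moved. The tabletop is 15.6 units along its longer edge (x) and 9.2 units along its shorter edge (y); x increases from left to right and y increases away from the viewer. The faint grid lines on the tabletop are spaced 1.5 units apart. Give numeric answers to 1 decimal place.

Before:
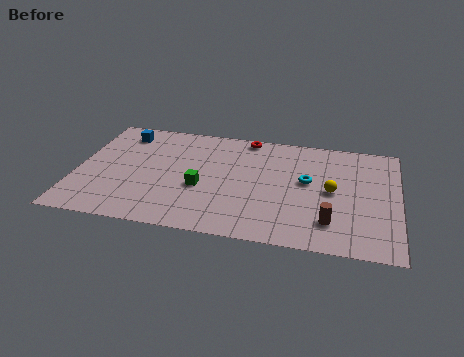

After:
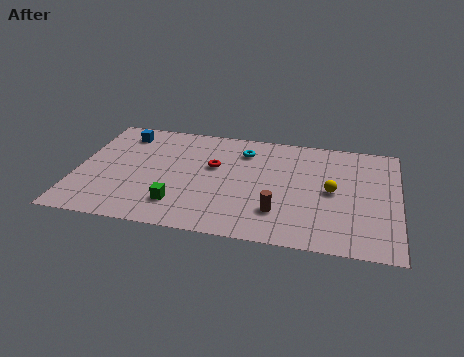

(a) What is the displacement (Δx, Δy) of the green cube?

(-1.0, -1.6)

The green cube was at about (6.1, 3.7) and moved to about (5.1, 2.1).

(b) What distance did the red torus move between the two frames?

3.2

The red torus moved from about (8.1, 8.4) to (6.6, 5.6), a distance of √(1.5² + 2.8²) ≈ 3.2.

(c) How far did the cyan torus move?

3.8

From (11.2, 5.2) to (8.0, 7.2), the cyan torus covered √(3.2² + 2.0²) ≈ 3.8 units.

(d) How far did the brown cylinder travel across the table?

2.5

The brown cylinder moved from about (12.4, 2.1) to (9.9, 2.4), a distance of √(2.5² + 0.3²) ≈ 2.5.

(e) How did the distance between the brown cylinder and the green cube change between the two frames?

-1.7

The distance was about 6.5 in the first image and 4.8 in the second, so they moved 1.7 units closer together.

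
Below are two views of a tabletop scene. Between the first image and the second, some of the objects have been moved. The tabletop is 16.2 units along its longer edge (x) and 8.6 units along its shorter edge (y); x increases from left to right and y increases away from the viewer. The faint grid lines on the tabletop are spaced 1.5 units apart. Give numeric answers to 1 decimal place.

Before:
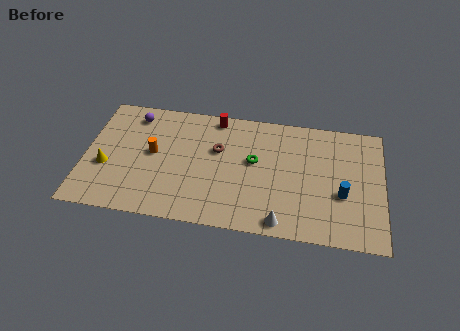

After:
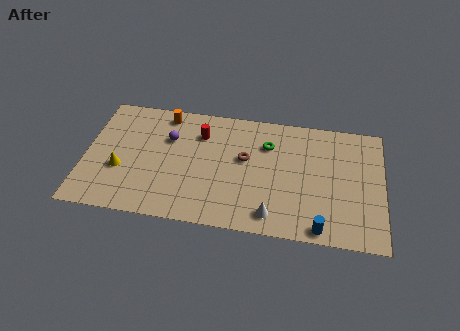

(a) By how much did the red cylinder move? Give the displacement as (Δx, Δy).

(-0.8, -1.3)

The red cylinder was at about (7.0, 7.7) and moved to about (6.2, 6.4).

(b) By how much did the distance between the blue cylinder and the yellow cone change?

-1.6

Before: roughly 12.8 units apart; after: 11.2. That's 1.6 units closer together.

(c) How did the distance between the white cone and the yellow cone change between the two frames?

-1.4

They were about 9.9 units apart before and 8.5 after — 1.4 units closer together.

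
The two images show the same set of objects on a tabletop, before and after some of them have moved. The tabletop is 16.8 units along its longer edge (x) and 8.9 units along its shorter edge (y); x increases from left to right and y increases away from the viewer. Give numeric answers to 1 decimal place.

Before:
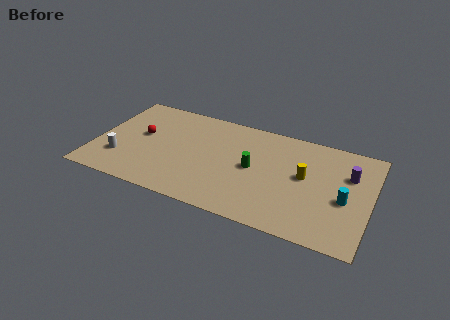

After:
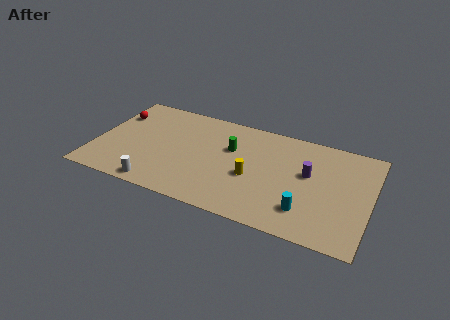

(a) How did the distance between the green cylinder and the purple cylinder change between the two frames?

-1.1

The distance was about 5.9 in the first image and 4.8 in the second, so they moved 1.1 units closer together.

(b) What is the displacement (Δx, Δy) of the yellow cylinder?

(-3.1, -1.2)

From the two frames, the yellow cylinder sits at roughly (12.8, 4.9) before and (9.7, 3.7) after.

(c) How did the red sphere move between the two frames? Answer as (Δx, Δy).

(-1.8, 1.4)

The red sphere started near (2.7, 5.0) and ended near (0.9, 6.4).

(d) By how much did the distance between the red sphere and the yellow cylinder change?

-0.9

The distance was about 10.1 in the first image and 9.2 in the second, so they moved 0.9 units closer together.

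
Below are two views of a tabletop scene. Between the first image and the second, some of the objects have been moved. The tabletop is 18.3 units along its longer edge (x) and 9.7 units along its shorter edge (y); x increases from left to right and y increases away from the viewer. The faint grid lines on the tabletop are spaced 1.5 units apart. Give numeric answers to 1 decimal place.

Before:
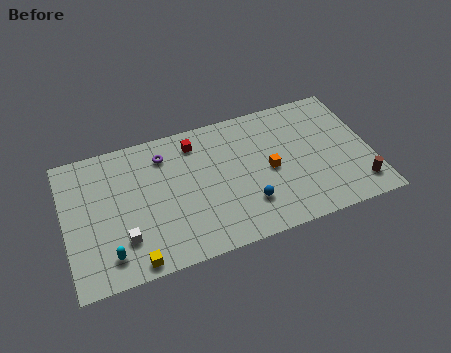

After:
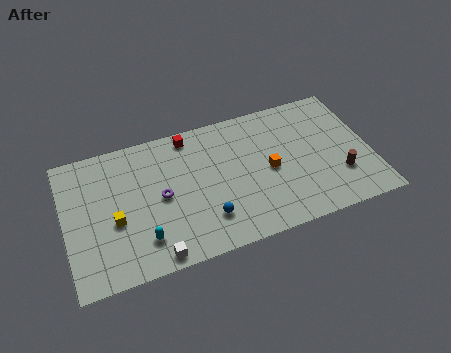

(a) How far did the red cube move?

0.7

From (8.0, 8.0) to (7.7, 8.6), the red cube covered √(0.3² + 0.6²) ≈ 0.7 units.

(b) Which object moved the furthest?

the yellow cube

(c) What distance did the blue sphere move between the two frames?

2.5

The blue sphere was near (10.7, 2.6) before and (8.2, 2.4) after, so it travelled √(2.5² + 0.2²) ≈ 2.5 units.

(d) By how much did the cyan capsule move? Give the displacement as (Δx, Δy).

(2.0, 0.4)

The cyan capsule was at about (2.4, 1.8) and moved to about (4.4, 2.2).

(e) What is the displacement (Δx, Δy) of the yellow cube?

(-0.9, 3.1)

The yellow cube was at about (3.8, 0.9) and moved to about (2.9, 4.0).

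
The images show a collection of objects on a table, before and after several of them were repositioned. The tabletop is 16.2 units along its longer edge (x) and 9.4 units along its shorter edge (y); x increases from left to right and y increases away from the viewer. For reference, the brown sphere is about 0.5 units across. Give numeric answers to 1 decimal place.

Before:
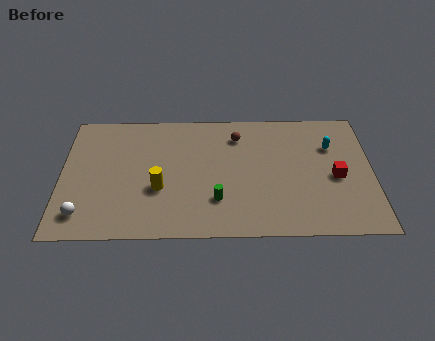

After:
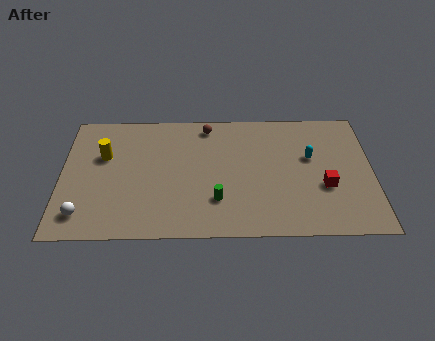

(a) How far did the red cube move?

0.9

The red cube was near (14.3, 4.2) before and (13.7, 3.5) after, so it travelled √(0.6² + 0.7²) ≈ 0.9 units.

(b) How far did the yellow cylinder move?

3.8

The yellow cylinder was near (5.1, 3.5) before and (2.2, 6.0) after, so it travelled √(2.9² + 2.5²) ≈ 3.8 units.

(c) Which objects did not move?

the green cylinder and the white sphere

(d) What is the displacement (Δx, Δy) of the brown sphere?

(-1.6, 0.8)

From the two frames, the brown sphere sits at roughly (9.2, 7.4) before and (7.6, 8.2) after.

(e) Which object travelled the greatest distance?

the yellow cylinder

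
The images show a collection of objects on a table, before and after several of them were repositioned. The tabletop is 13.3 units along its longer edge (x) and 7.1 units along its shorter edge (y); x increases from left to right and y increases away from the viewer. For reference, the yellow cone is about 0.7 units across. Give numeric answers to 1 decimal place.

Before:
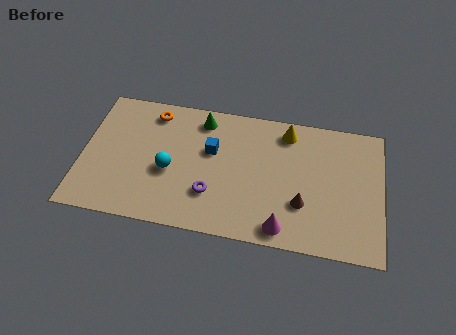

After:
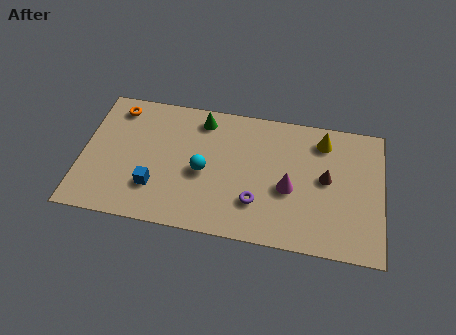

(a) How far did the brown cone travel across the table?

1.8

From (9.8, 2.3) to (10.8, 3.8), the brown cone covered √(1.0² + 1.5²) ≈ 1.8 units.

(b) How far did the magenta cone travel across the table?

2.1

The magenta cone was near (9.0, 0.9) before and (9.2, 3.0) after, so it travelled √(0.2² + 2.1²) ≈ 2.1 units.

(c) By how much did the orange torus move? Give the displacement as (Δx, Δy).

(-1.6, 0.0)

From the two frames, the orange torus sits at roughly (3.0, 6.0) before and (1.4, 6.0) after.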